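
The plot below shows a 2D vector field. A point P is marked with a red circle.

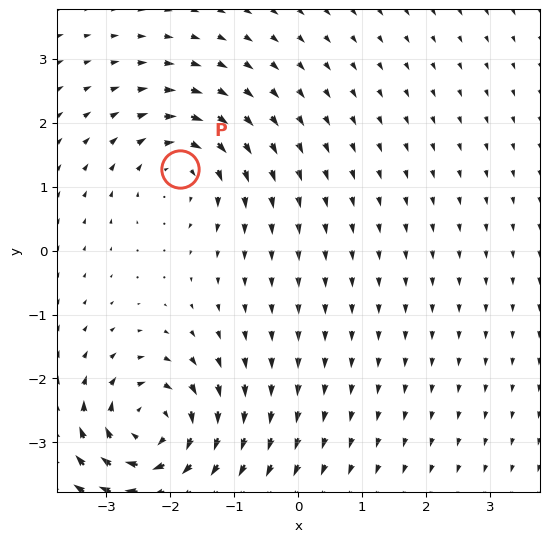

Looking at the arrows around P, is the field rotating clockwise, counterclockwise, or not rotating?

clockwise

Near P at (-1.8, 1.3) the arrows circulate clockwise. The curl (z-component) there is about -4; negative curl means clockwise rotation.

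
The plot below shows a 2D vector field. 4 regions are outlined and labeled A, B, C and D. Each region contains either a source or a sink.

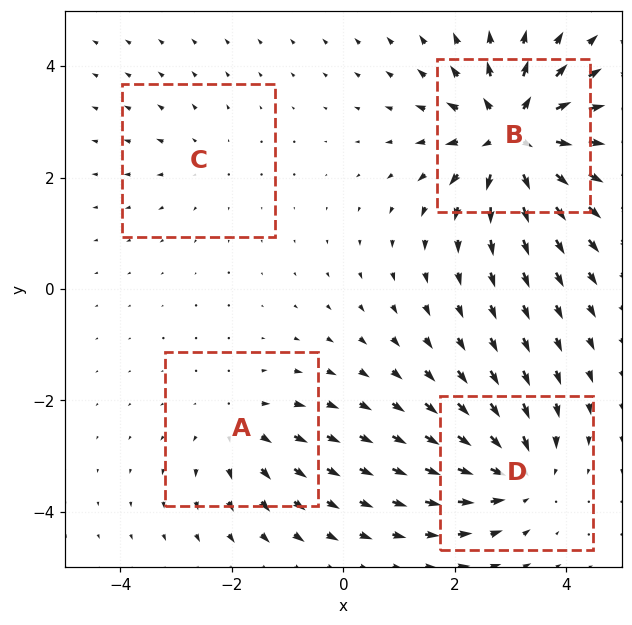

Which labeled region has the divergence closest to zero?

Divergence at each region's feature centre — A: about +4, B: about +8, C: about +2, D: about -5. Region C is closest to zero.

C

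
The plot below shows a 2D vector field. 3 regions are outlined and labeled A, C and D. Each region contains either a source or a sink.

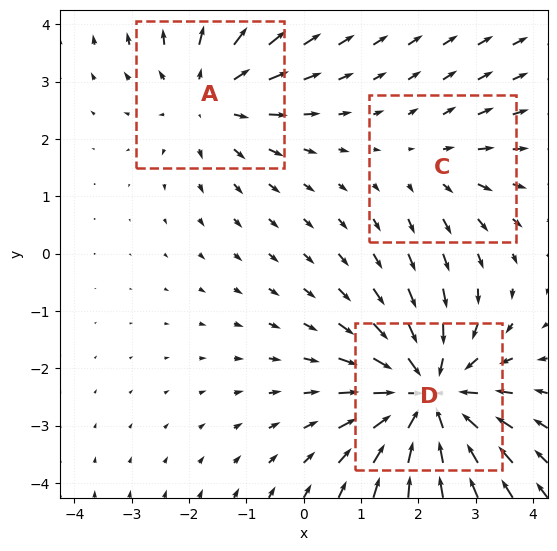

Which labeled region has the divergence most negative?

Divergence at each region's feature centre — A: about +3, C: about +2, D: about -4. Region D is most negative.

D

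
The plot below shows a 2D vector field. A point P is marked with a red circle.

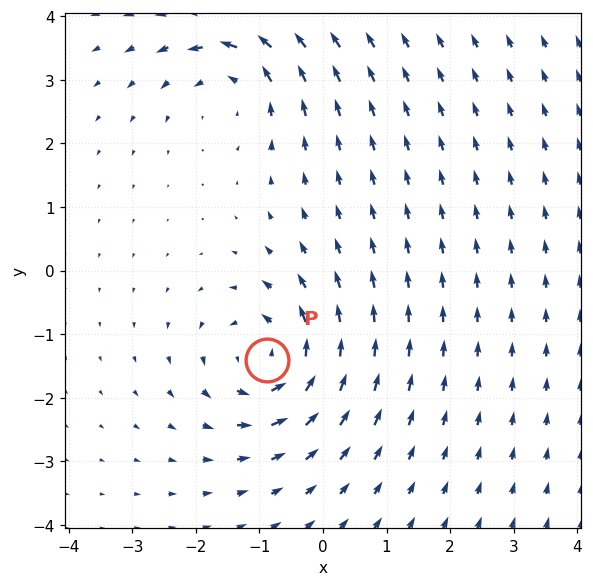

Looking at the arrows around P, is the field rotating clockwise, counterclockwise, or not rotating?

counterclockwise

Near P at (-0.9, -1.4) the arrows circulate counterclockwise. The curl (z-component) there is about +4; positive curl means counterclockwise rotation.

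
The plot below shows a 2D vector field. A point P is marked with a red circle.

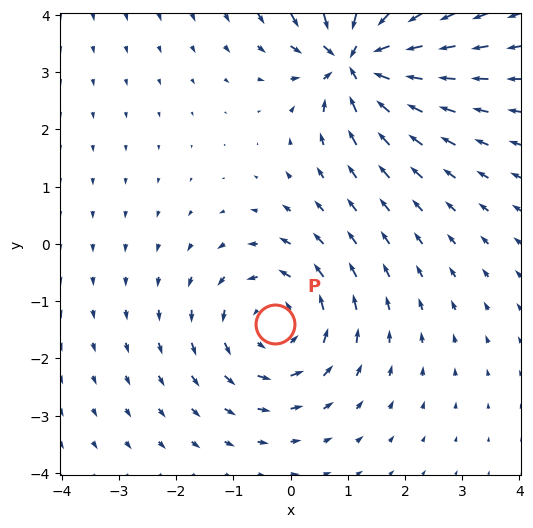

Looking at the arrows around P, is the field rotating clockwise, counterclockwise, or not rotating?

counterclockwise

Near P at (-0.3, -1.4) the arrows circulate counterclockwise. The curl (z-component) there is about +4; positive curl means counterclockwise rotation.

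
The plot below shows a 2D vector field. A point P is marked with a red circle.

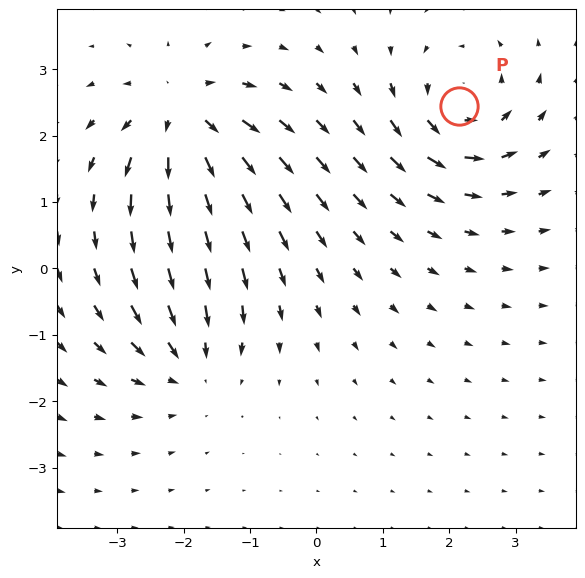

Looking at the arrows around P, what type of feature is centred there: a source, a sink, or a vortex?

At P (2.1, 2.4) the arrows circulate counterclockwise. Divergence ≈0, curl about +6 — near-zero divergence with nonzero curl is a vortex.

vortex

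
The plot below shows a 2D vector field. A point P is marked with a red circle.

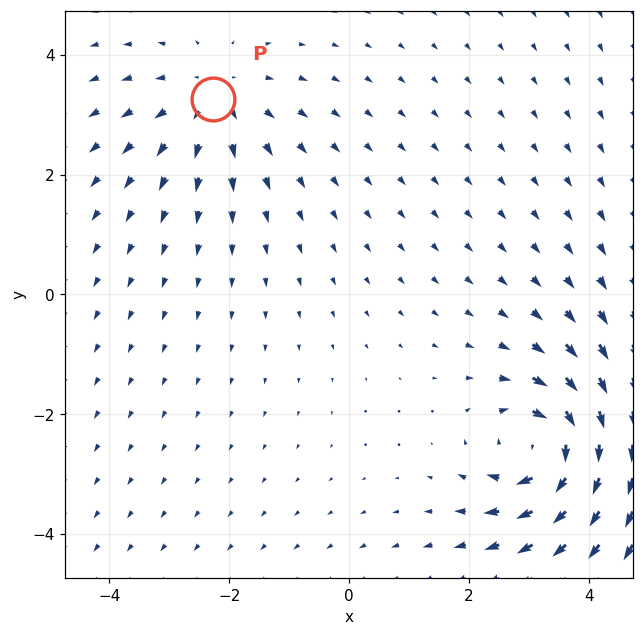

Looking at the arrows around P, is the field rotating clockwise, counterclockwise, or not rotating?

not rotating

Near P at (-2.3, 3.3) the arrows show no circulation. The curl there is ≈0.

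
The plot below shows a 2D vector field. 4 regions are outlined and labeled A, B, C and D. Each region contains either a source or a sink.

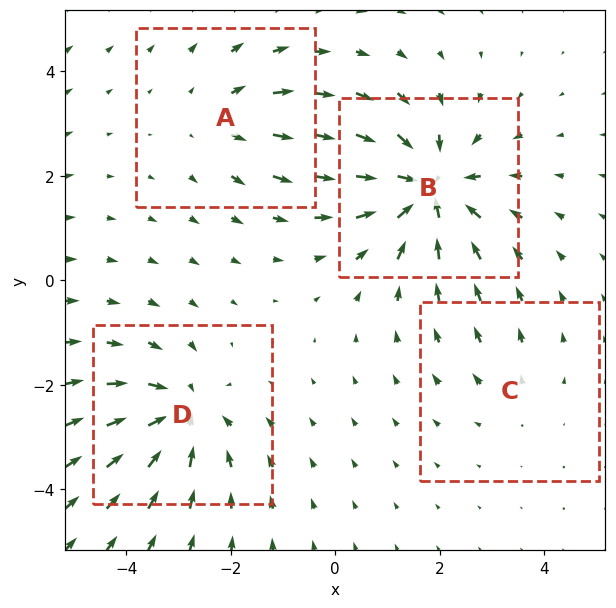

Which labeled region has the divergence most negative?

B

Divergence at each region's feature centre — A: about +3, B: about -7, C: about +2, D: about -5. Region B is most negative.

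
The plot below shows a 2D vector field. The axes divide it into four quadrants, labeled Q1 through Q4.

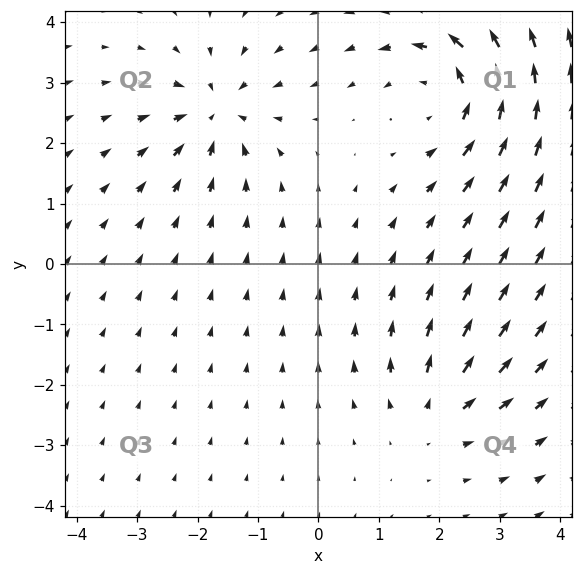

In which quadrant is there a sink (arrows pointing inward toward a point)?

Q2

The sink sits at approximately (-1.7, 2.5), which lies in quadrant Q2. The divergence there is about -5, negative as expected for a sink.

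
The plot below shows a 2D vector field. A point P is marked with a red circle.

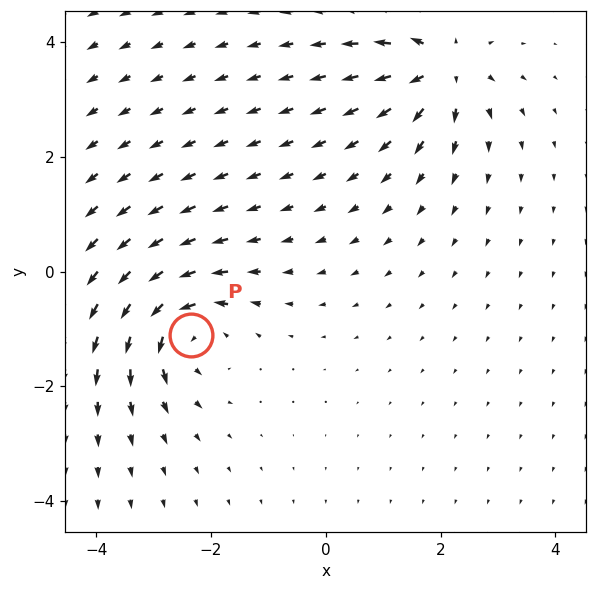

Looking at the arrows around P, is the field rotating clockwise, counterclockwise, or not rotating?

Near P at (-2.4, -1.1) the arrows circulate counterclockwise. The curl (z-component) there is about +4; positive curl means counterclockwise rotation.

counterclockwise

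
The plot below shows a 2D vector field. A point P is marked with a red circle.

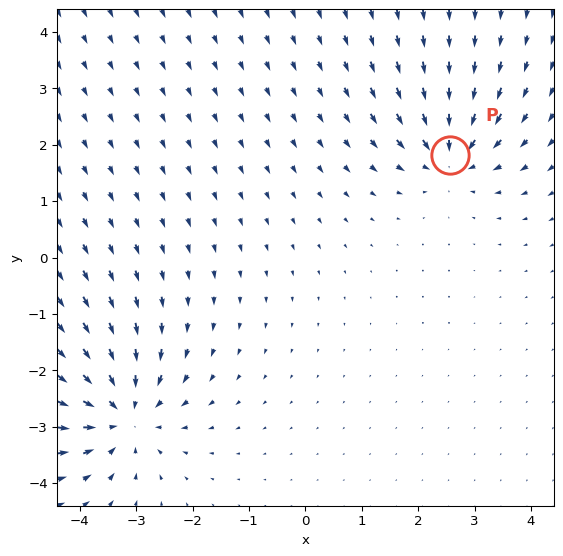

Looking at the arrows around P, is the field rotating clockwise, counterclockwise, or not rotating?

Near P at (2.6, 1.8) the arrows show no circulation. The curl there is ≈0.

not rotating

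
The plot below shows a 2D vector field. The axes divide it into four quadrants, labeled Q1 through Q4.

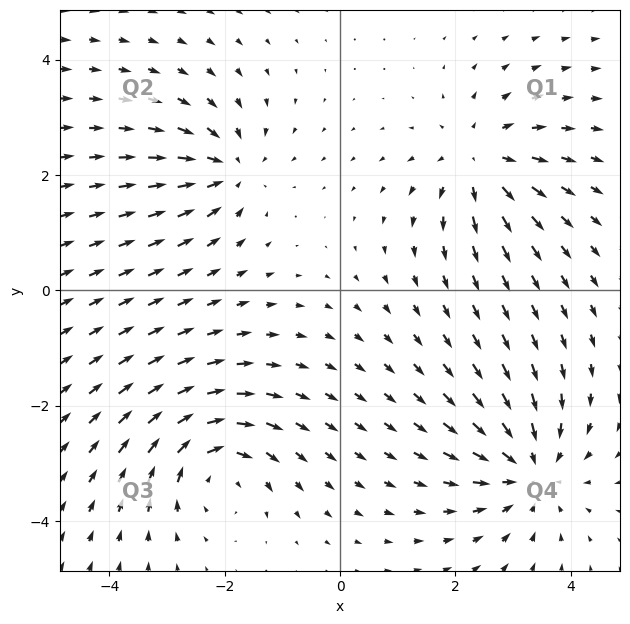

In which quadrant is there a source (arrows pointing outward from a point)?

The source sits at approximately (2.4, 2.3), which lies in quadrant Q1. The divergence there is about +5, positive as expected for a source.

Q1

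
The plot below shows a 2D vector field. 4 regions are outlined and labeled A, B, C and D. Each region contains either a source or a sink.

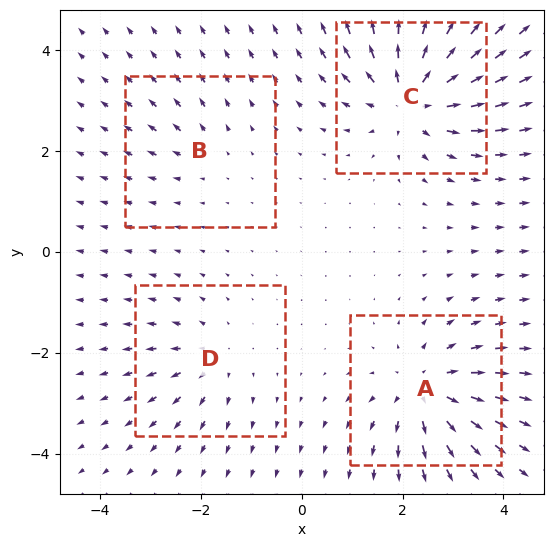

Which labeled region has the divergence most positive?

Divergence at each region's feature centre — A: about +6, B: about +2, C: about +7, D: about +4. Region C is most positive.

C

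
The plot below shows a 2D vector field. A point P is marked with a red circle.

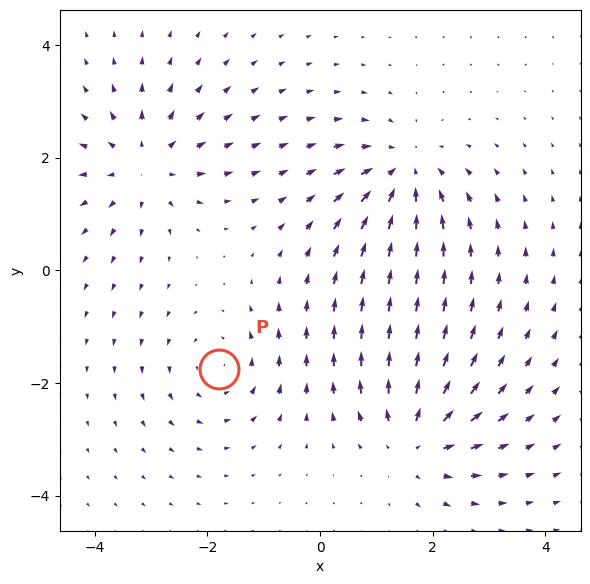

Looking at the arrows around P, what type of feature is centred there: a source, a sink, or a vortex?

At P (-1.8, -1.8) the arrows circulate counterclockwise. Divergence ≈0, curl about +4 — near-zero divergence with nonzero curl is a vortex.

vortex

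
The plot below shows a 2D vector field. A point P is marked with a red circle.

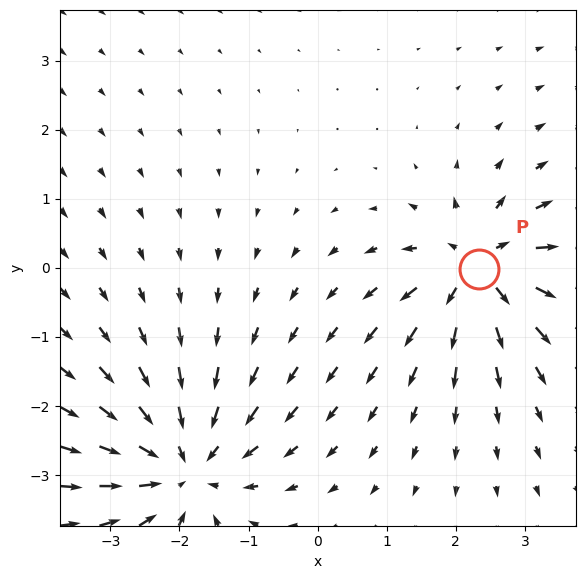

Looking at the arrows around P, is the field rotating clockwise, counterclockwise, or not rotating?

not rotating

Near P at (2.3, -0.0) the arrows show no circulation. The curl there is ≈0.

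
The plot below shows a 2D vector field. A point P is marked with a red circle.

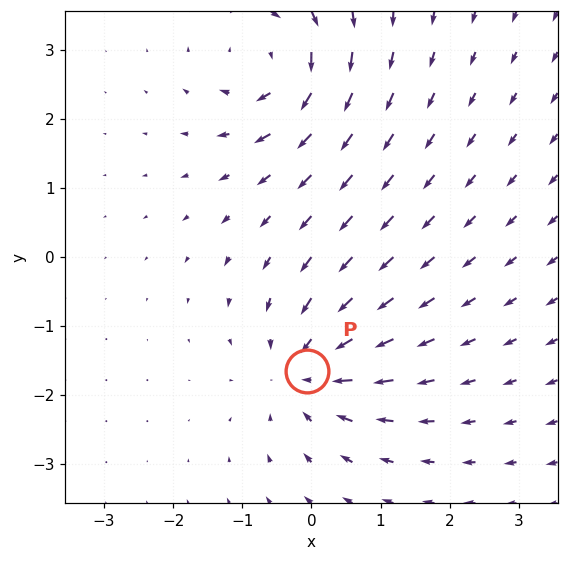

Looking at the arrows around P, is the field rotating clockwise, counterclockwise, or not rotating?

Near P at (-0.1, -1.6) the arrows show no circulation. The curl there is ≈0.

not rotating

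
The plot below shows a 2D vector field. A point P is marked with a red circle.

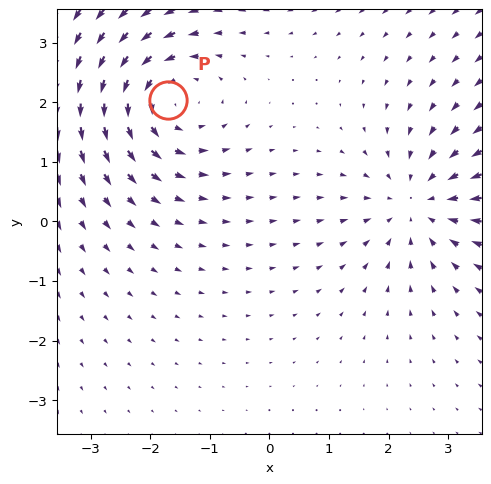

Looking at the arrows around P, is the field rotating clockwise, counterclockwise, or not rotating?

Near P at (-1.7, 2.0) the arrows circulate counterclockwise. The curl (z-component) there is about +4; positive curl means counterclockwise rotation.

counterclockwise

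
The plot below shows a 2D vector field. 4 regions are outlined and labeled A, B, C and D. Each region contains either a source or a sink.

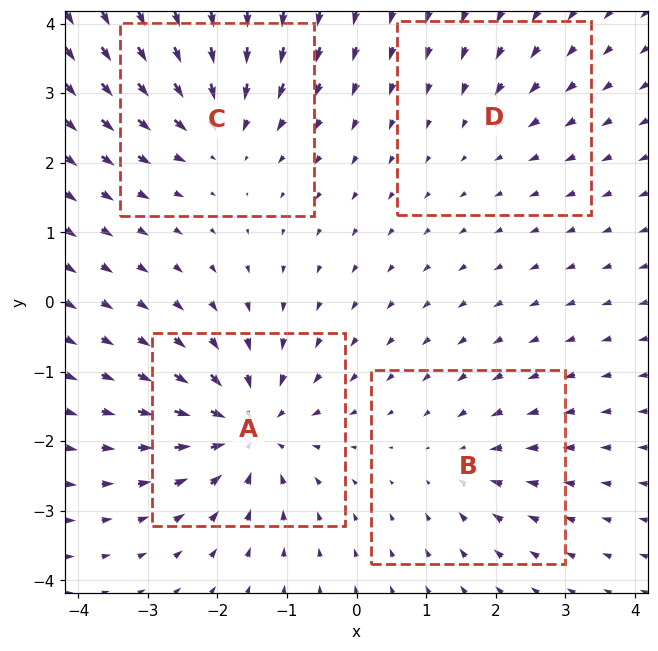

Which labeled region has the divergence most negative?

Divergence at each region's feature centre — A: about -7, B: about -3, C: about -5, D: about -2. Region A is most negative.

A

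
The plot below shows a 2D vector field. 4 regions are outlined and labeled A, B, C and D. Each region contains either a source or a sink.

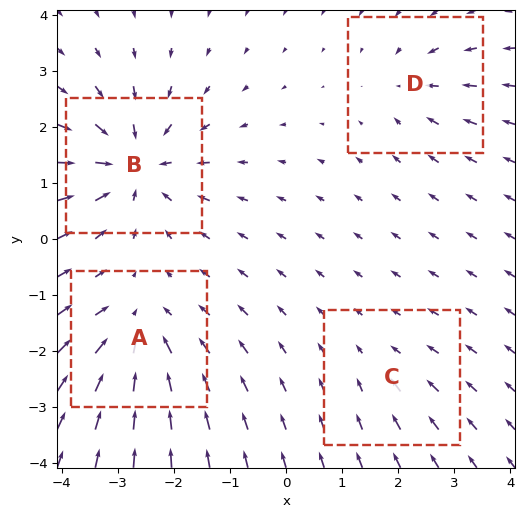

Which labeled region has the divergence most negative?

B

Divergence at each region's feature centre — A: about -6, B: about -7, C: about -2, D: about -4. Region B is most negative.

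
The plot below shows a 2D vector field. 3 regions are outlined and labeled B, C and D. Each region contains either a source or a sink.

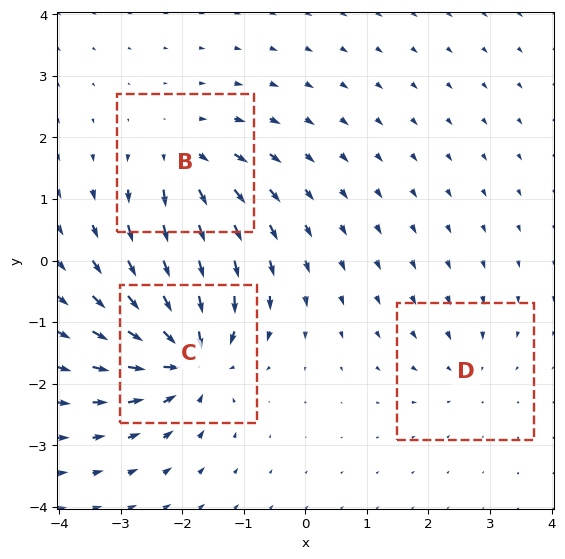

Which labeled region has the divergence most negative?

Divergence at each region's feature centre — B: about +4, C: about -6, D: about -2. Region C is most negative.

C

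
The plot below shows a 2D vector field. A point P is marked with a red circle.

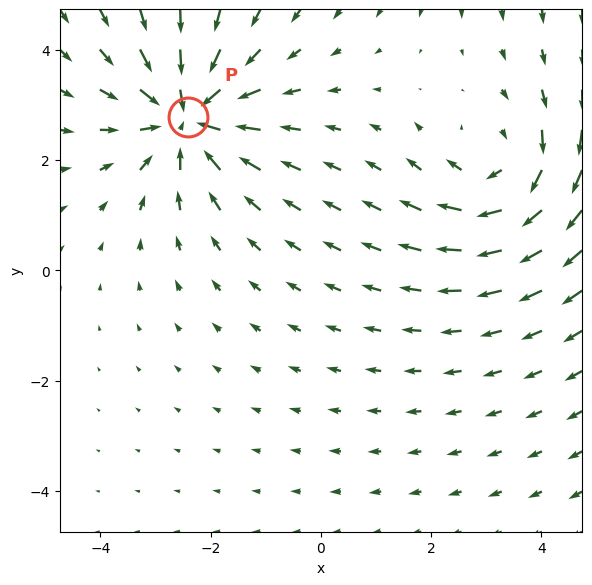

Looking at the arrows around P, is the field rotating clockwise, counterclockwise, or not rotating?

not rotating

Near P at (-2.4, 2.8) the arrows show no circulation. The curl there is ≈0.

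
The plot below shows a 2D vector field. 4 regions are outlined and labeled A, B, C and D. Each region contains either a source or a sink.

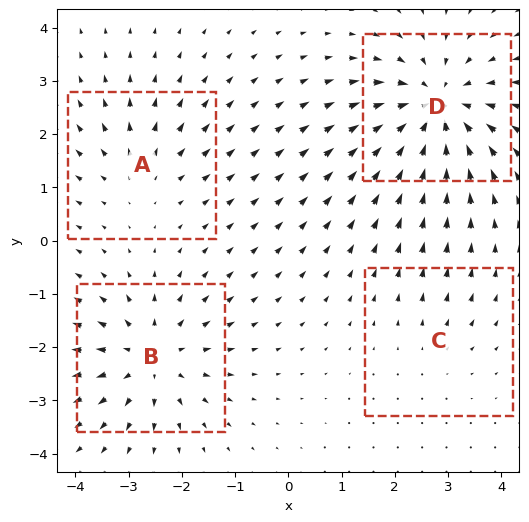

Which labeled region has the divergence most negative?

D

Divergence at each region's feature centre — A: about +3, B: about +5, C: about +2, D: about -7. Region D is most negative.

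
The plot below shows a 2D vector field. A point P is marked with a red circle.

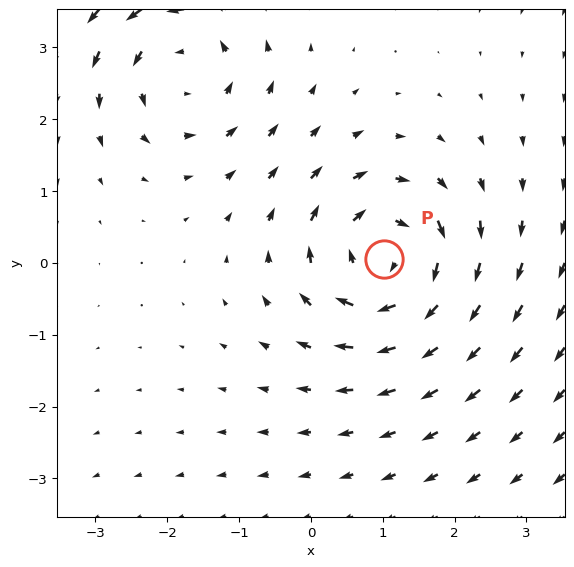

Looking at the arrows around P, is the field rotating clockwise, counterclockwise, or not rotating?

clockwise

Near P at (1.0, 0.0) the arrows circulate clockwise. The curl (z-component) there is about -5; negative curl means clockwise rotation.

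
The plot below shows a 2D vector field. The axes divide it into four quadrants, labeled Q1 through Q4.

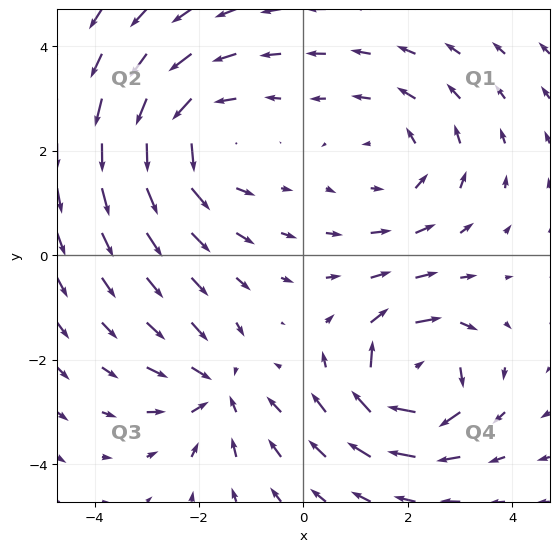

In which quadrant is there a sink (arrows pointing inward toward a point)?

Q3

The sink sits at approximately (-1.6, -2.6), which lies in quadrant Q3. The divergence there is about -4, negative as expected for a sink.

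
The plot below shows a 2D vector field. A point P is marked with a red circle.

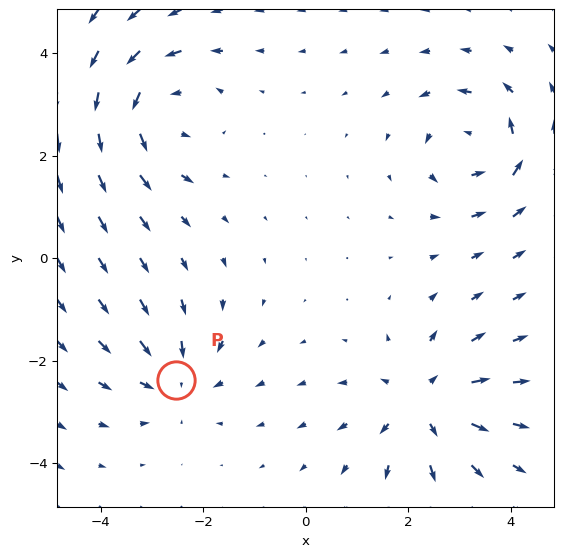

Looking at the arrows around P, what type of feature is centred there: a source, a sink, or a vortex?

sink

At P (-2.5, -2.4) the arrows converge inward. Divergence about -4, curl ≈0 — negative divergence with near-zero curl is a sink.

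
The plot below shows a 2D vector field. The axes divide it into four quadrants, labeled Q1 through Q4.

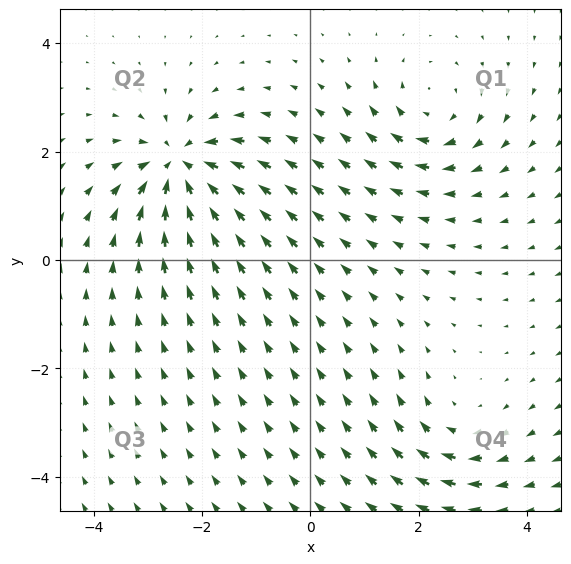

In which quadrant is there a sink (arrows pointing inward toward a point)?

Q2

The sink sits at approximately (-2.4, 1.7), which lies in quadrant Q2. The divergence there is about -6, negative as expected for a sink.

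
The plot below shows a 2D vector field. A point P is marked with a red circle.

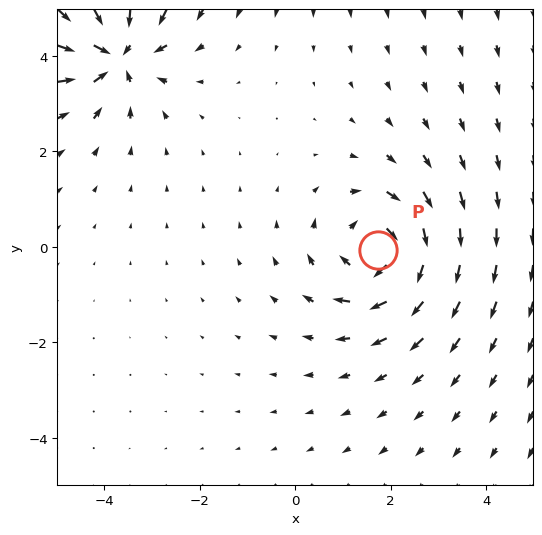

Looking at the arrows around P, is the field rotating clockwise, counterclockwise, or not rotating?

clockwise

Near P at (1.7, -0.1) the arrows circulate clockwise. The curl (z-component) there is about -5; negative curl means clockwise rotation.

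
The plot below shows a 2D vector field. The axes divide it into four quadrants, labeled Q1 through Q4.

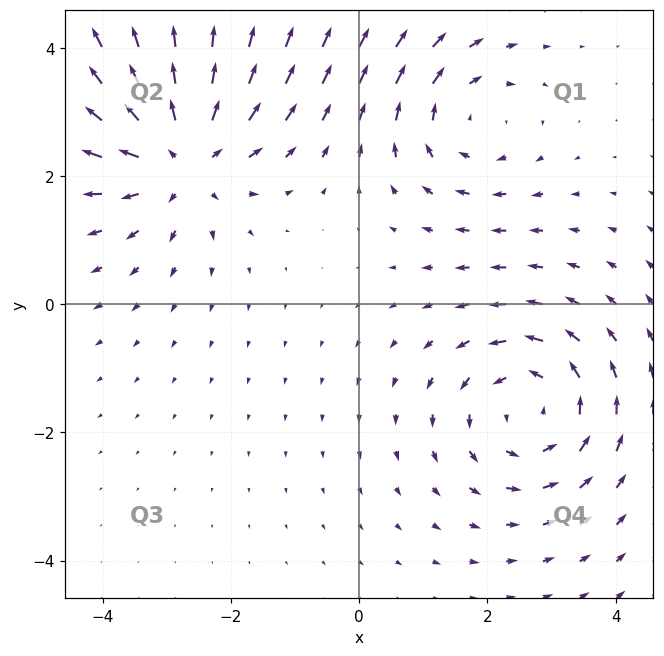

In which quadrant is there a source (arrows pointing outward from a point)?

Q2

The source sits at approximately (-2.8, 2.3), which lies in quadrant Q2. The divergence there is about +4, positive as expected for a source.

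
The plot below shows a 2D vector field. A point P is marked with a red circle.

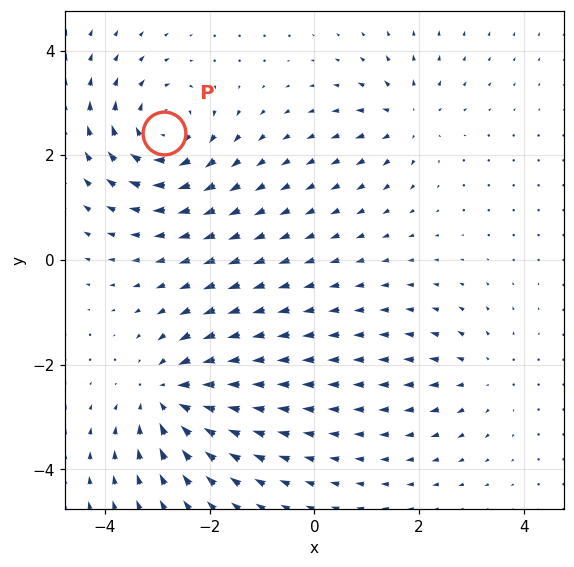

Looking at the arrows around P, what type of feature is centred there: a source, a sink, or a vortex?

vortex

At P (-2.9, 2.4) the arrows circulate clockwise. Divergence ≈0, curl about -5 — near-zero divergence with nonzero curl is a vortex.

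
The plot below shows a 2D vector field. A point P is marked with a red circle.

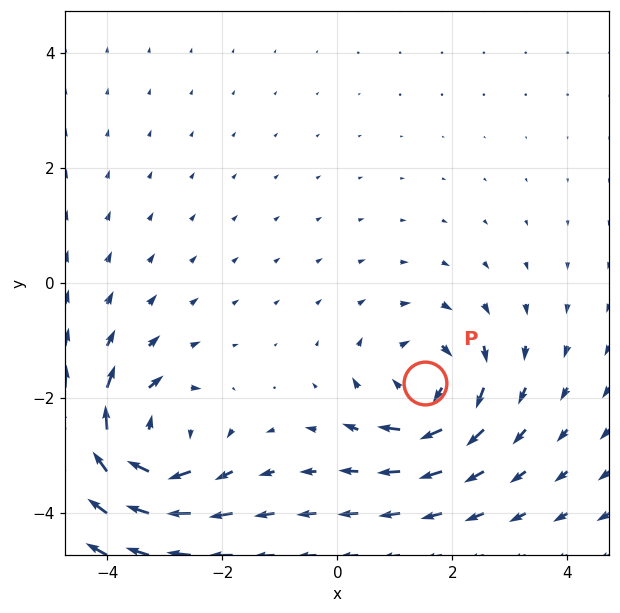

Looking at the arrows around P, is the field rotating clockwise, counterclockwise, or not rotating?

clockwise

Near P at (1.5, -1.7) the arrows circulate clockwise. The curl (z-component) there is about -5; negative curl means clockwise rotation.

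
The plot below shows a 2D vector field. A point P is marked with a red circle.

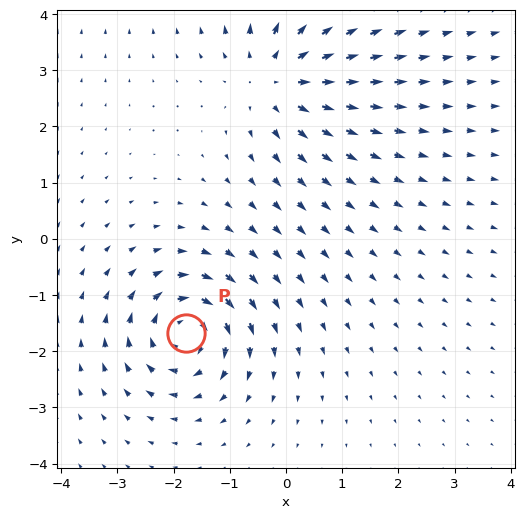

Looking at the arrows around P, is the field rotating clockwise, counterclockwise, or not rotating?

clockwise

Near P at (-1.8, -1.7) the arrows circulate clockwise. The curl (z-component) there is about -5; negative curl means clockwise rotation.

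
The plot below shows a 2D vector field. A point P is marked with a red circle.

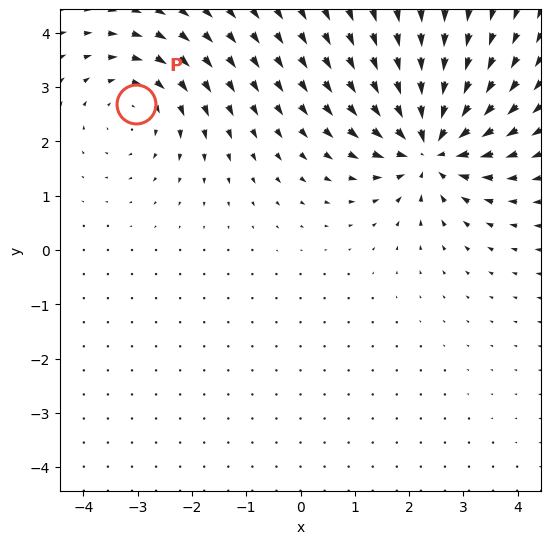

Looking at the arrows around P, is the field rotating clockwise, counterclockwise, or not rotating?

clockwise

Near P at (-3.0, 2.7) the arrows circulate clockwise. The curl (z-component) there is about -3; negative curl means clockwise rotation.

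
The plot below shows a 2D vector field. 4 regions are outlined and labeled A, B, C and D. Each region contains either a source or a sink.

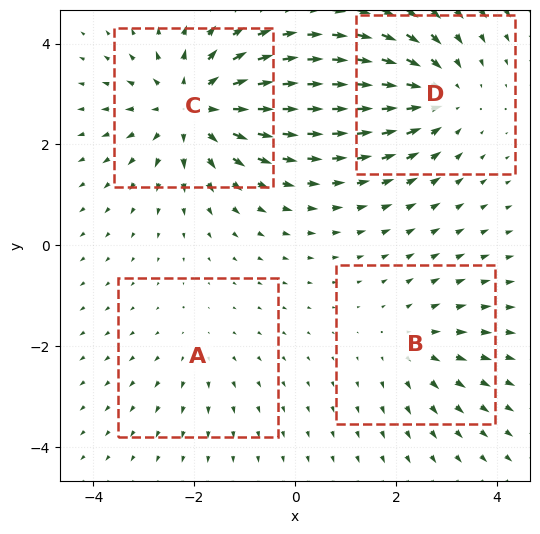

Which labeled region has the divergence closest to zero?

Divergence at each region's feature centre — A: about +2, B: about +3, C: about +6, D: about -4. Region A is closest to zero.

A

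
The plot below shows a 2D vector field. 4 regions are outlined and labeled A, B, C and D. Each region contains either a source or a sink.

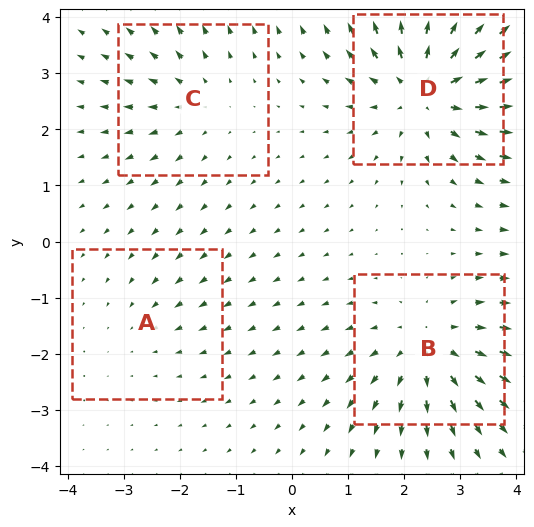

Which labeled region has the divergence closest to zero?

A

Divergence at each region's feature centre — A: about -2, B: about +5, C: about +3, D: about +7. Region A is closest to zero.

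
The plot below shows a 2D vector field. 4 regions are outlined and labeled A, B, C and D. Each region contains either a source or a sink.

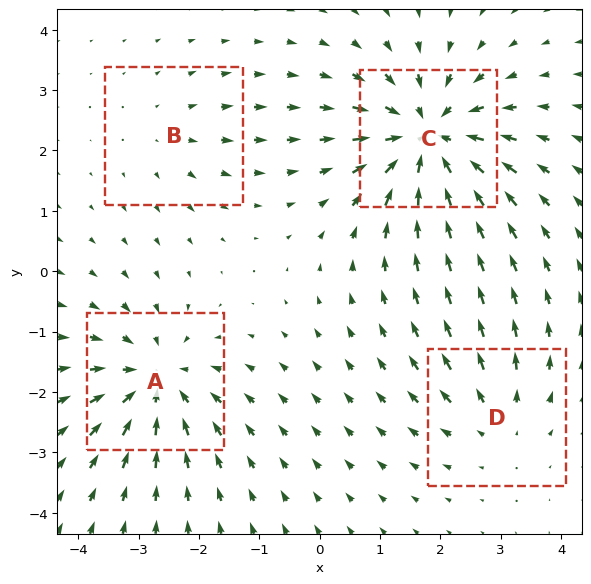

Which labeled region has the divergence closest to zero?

B

Divergence at each region's feature centre — A: about -6, B: about +2, C: about -7, D: about +3. Region B is closest to zero.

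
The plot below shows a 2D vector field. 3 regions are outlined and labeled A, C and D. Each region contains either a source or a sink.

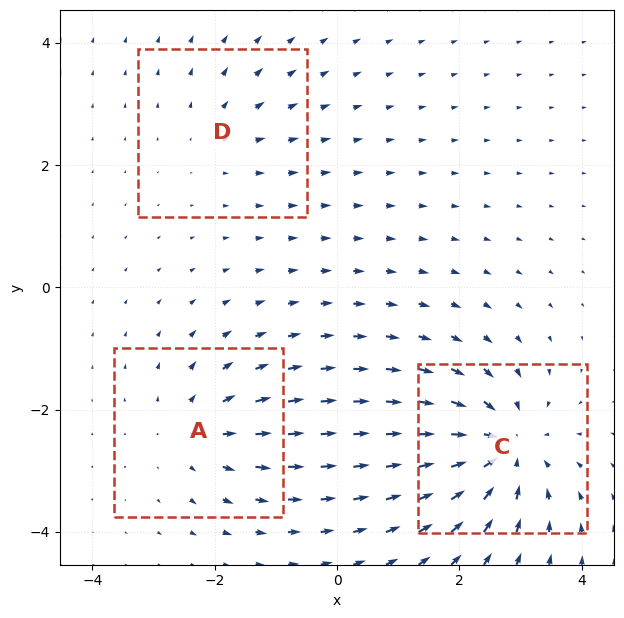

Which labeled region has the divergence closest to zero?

D

Divergence at each region's feature centre — A: about +3, C: about -5, D: about +2. Region D is closest to zero.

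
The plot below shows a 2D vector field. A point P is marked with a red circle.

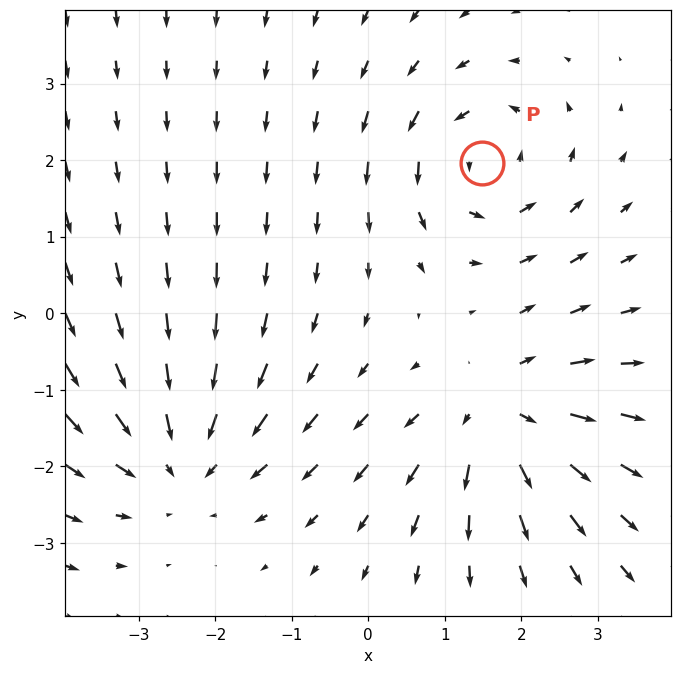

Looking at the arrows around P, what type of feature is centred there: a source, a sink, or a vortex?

At P (1.5, 2.0) the arrows circulate counterclockwise. Divergence ≈0, curl about +4 — near-zero divergence with nonzero curl is a vortex.

vortex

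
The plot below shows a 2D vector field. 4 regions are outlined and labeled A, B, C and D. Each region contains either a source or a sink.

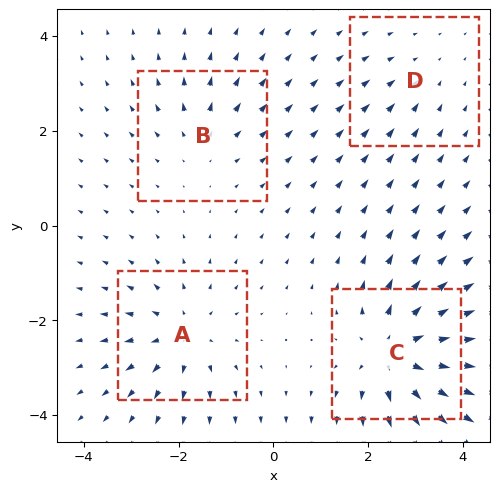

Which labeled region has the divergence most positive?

Divergence at each region's feature centre — A: about +5, B: about +3, C: about +7, D: about -2. Region C is most positive.

C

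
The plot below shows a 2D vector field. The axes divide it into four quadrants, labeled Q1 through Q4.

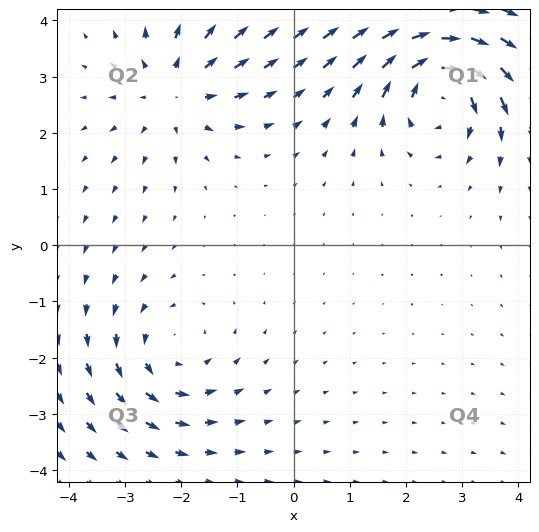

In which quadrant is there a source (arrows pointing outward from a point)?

Q2

The source sits at approximately (-2.1, 2.8), which lies in quadrant Q2. The divergence there is about +4, positive as expected for a source.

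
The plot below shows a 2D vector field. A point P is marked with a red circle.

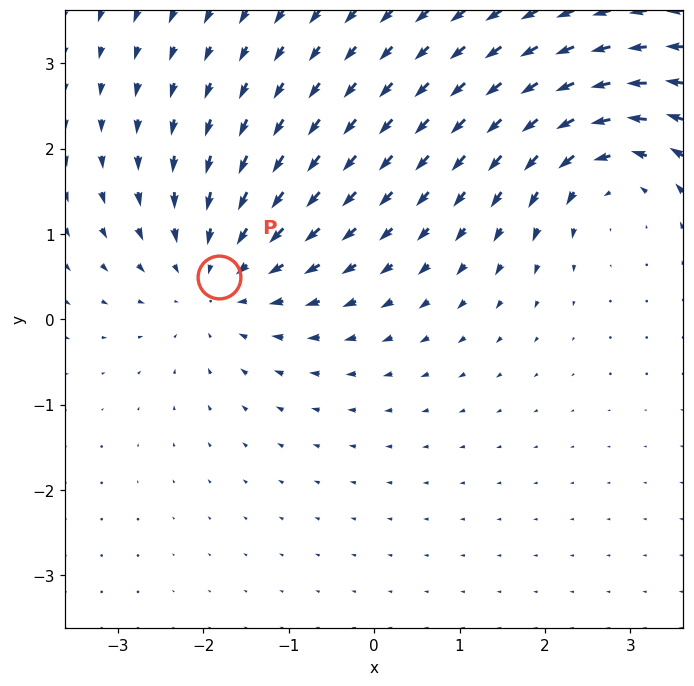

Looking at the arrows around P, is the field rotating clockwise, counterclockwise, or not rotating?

Near P at (-1.8, 0.5) the arrows show no circulation. The curl there is ≈0.

not rotating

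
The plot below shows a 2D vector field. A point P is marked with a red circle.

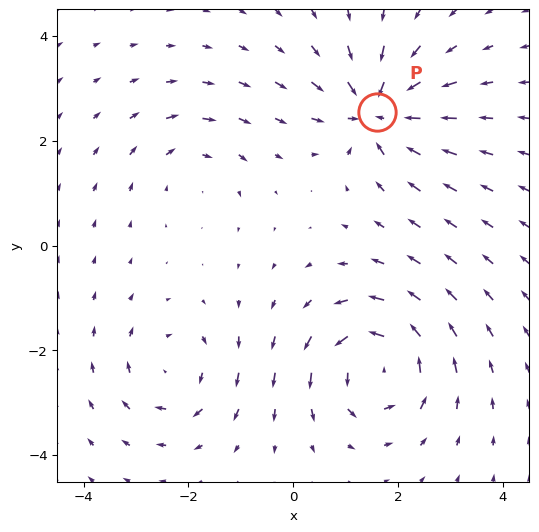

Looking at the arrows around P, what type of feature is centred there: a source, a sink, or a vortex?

sink

At P (1.6, 2.6) the arrows converge inward. Divergence about -6, curl ≈0 — negative divergence with near-zero curl is a sink.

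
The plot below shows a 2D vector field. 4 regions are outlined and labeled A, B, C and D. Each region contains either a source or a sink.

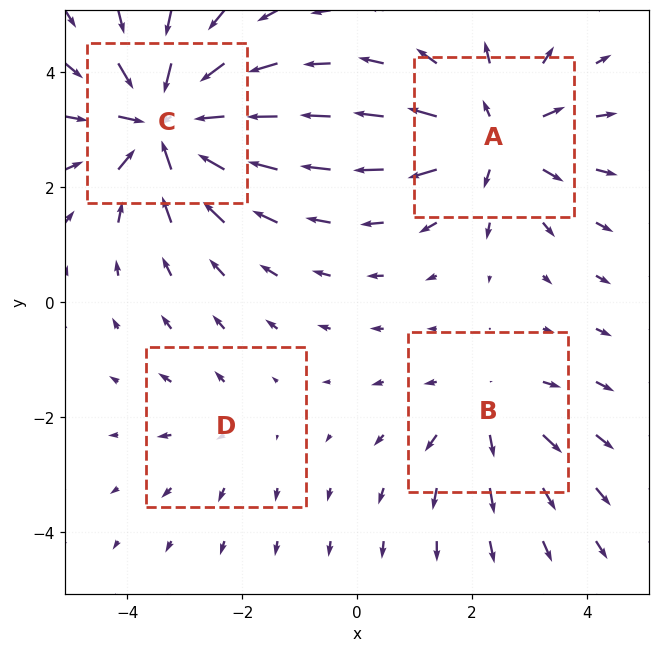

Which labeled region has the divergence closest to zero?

D

Divergence at each region's feature centre — A: about +5, B: about +3, C: about -7, D: about +2. Region D is closest to zero.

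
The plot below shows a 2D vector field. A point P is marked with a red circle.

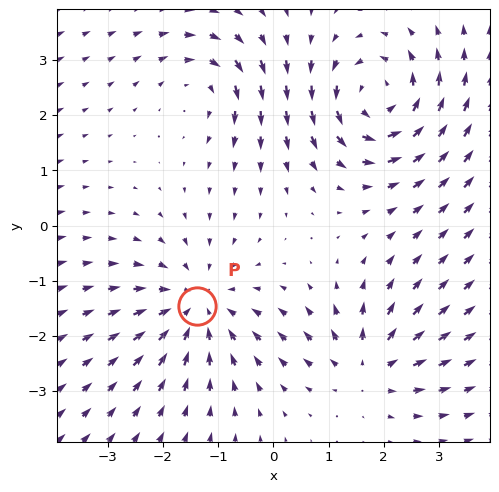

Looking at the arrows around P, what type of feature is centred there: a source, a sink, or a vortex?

At P (-1.4, -1.5) the arrows converge inward. Divergence about -3, curl ≈0 — negative divergence with near-zero curl is a sink.

sink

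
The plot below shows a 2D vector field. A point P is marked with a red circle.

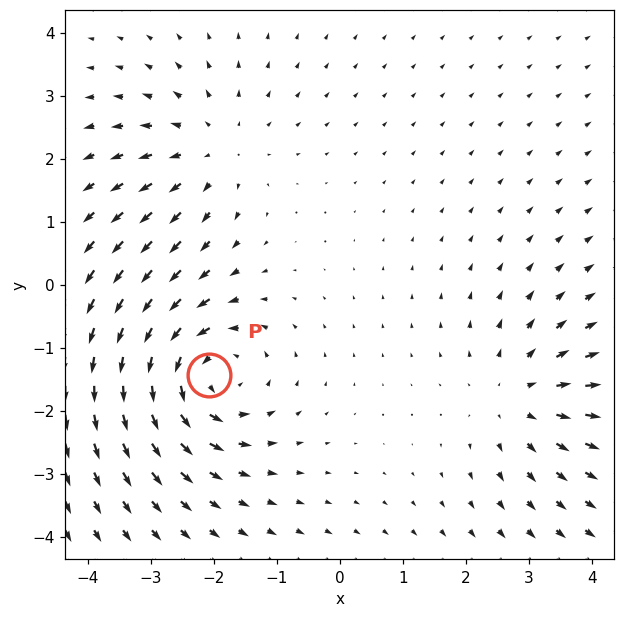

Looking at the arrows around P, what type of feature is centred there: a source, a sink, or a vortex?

At P (-2.1, -1.4) the arrows circulate counterclockwise. Divergence ≈0, curl about +5 — near-zero divergence with nonzero curl is a vortex.

vortex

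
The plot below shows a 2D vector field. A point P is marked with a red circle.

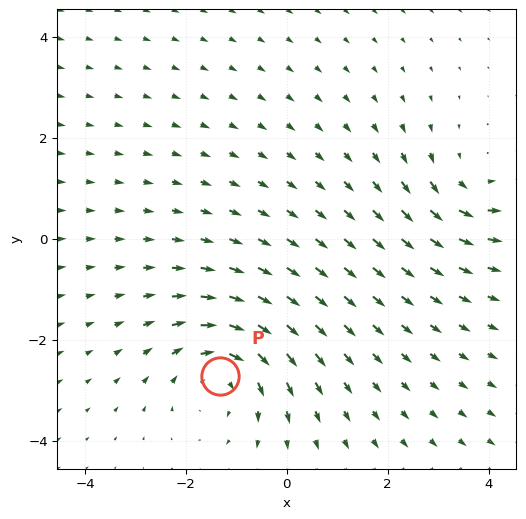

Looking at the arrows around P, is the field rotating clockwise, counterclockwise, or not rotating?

Near P at (-1.3, -2.7) the arrows circulate clockwise. The curl (z-component) there is about -4; negative curl means clockwise rotation.

clockwise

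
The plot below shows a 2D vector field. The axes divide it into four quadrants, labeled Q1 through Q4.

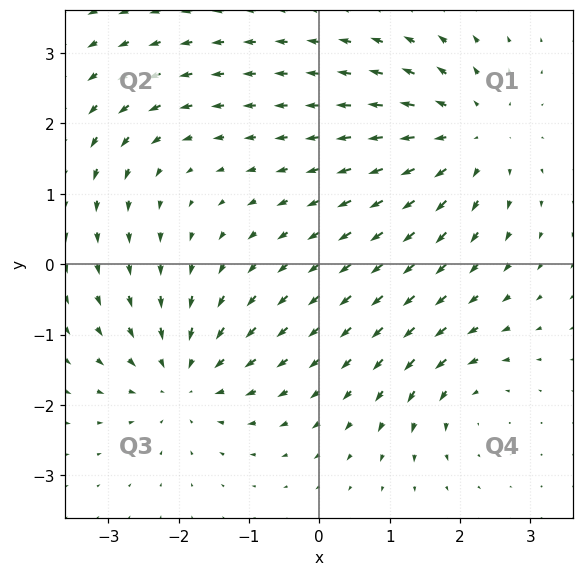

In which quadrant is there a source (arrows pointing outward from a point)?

Q1

The source sits at approximately (2.1, 1.8), which lies in quadrant Q1. The divergence there is about +4, positive as expected for a source.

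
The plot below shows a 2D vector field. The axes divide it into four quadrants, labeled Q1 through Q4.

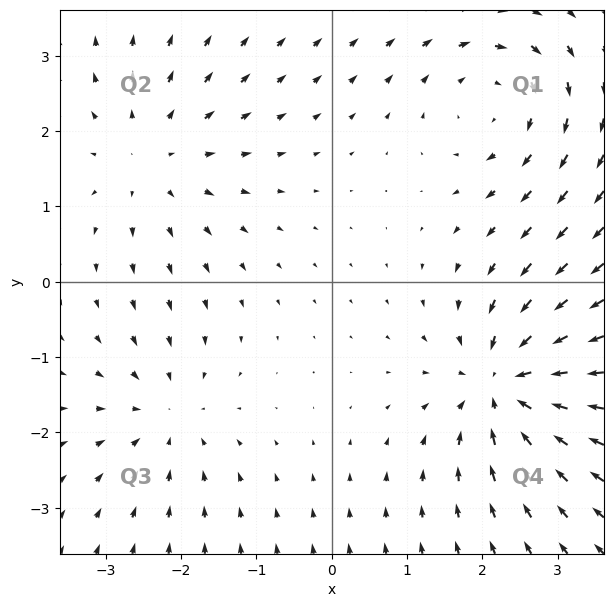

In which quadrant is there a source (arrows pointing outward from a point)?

The source sits at approximately (-2.4, 1.6), which lies in quadrant Q2. The divergence there is about +3, positive as expected for a source.

Q2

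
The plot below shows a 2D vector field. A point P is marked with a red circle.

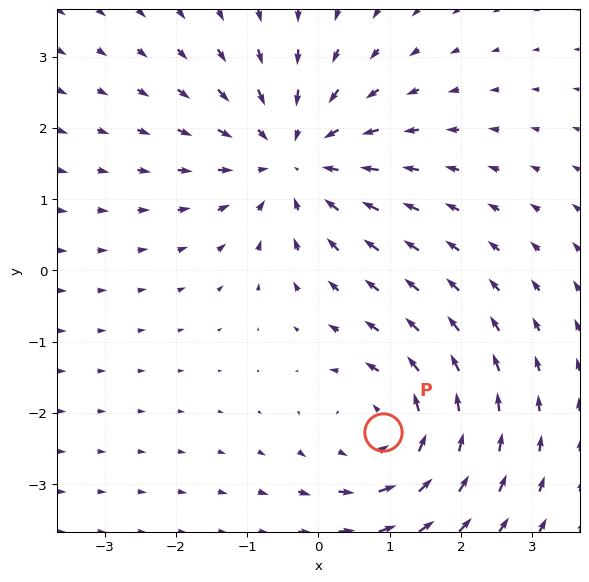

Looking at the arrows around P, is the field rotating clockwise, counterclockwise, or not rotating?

counterclockwise

Near P at (0.9, -2.3) the arrows circulate counterclockwise. The curl (z-component) there is about +3; positive curl means counterclockwise rotation.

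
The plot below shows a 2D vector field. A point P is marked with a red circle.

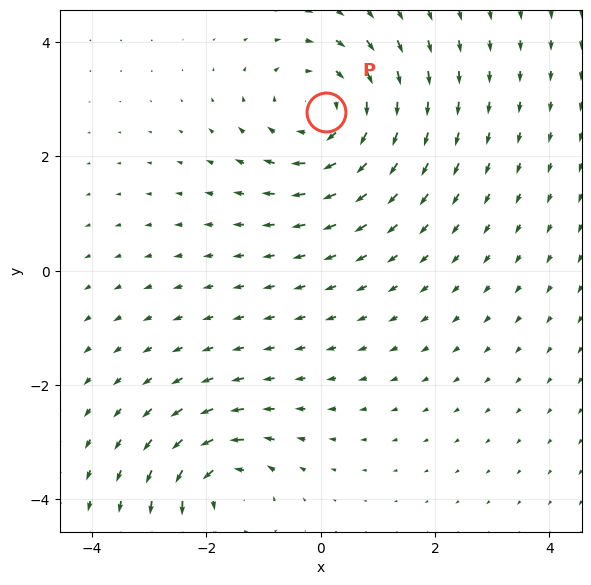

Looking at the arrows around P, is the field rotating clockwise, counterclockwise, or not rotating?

clockwise

Near P at (0.1, 2.8) the arrows circulate clockwise. The curl (z-component) there is about -4; negative curl means clockwise rotation.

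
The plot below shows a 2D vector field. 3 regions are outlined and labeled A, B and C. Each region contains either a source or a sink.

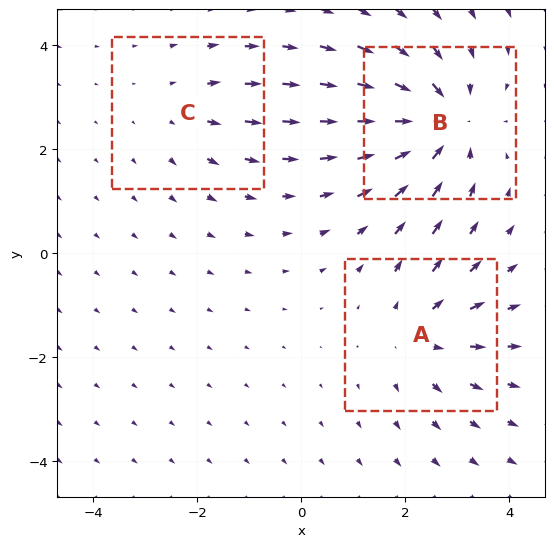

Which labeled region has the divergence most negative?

B

Divergence at each region's feature centre — A: about +3, B: about -4, C: about +2. Region B is most negative.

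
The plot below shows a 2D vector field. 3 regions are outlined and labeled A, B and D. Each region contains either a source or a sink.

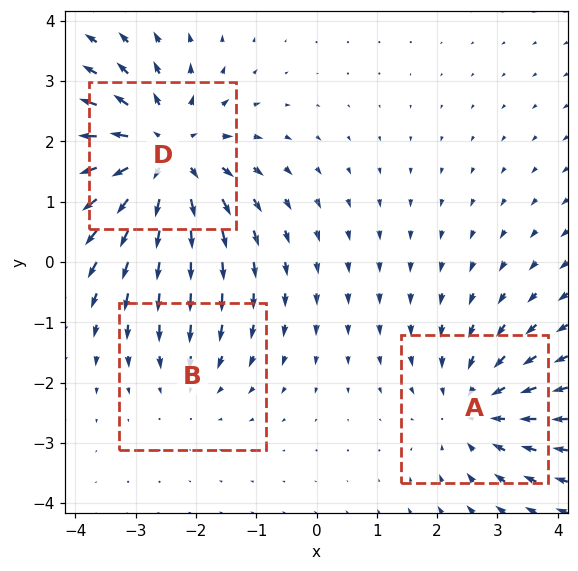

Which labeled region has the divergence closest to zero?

B

Divergence at each region's feature centre — A: about -3, B: about -2, D: about +5. Region B is closest to zero.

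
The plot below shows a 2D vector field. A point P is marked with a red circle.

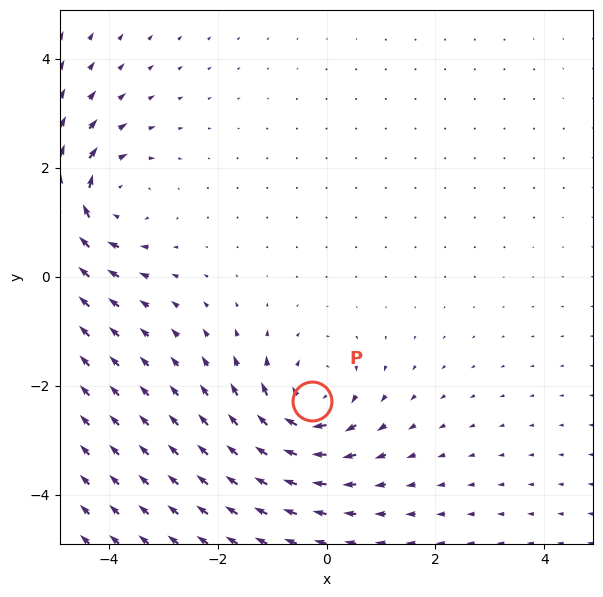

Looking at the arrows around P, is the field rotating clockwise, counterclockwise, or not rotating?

clockwise

Near P at (-0.3, -2.3) the arrows circulate clockwise. The curl (z-component) there is about -4; negative curl means clockwise rotation.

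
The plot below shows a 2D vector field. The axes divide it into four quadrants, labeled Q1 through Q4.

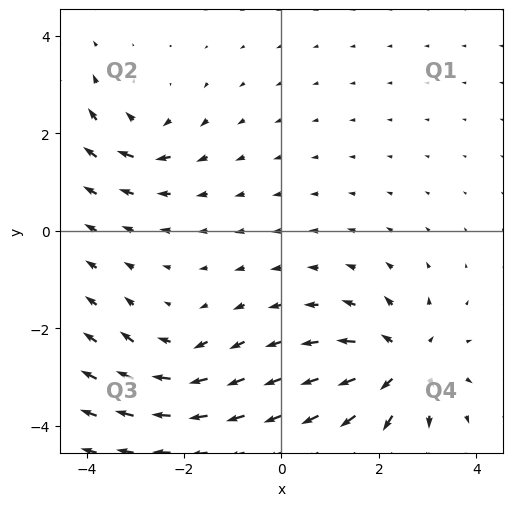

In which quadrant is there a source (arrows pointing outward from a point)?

Q4

The source sits at approximately (2.5, -2.7), which lies in quadrant Q4. The divergence there is about +6, positive as expected for a source.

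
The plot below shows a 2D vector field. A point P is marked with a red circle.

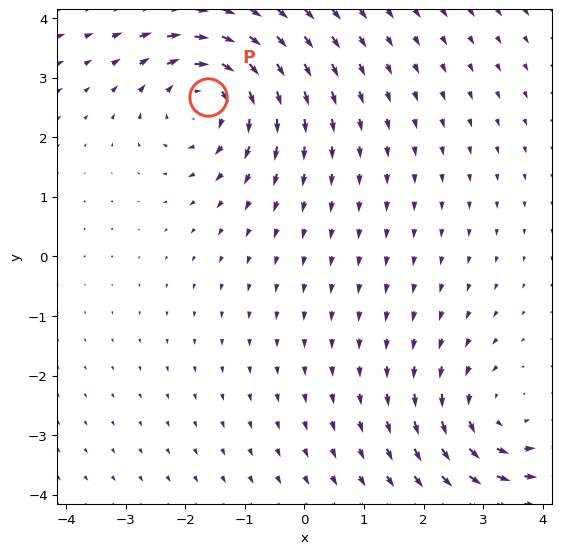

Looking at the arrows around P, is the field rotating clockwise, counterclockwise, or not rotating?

clockwise

Near P at (-1.6, 2.7) the arrows circulate clockwise. The curl (z-component) there is about -4; negative curl means clockwise rotation.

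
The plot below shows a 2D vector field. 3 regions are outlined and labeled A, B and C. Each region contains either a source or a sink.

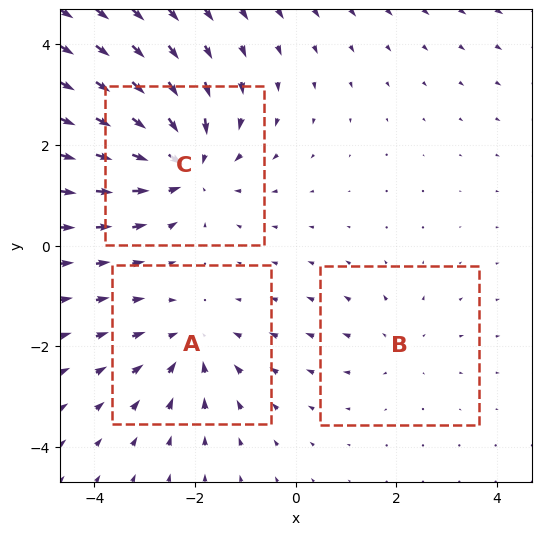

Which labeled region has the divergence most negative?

Divergence at each region's feature centre — A: about -3, B: about +2, C: about -4. Region C is most negative.

C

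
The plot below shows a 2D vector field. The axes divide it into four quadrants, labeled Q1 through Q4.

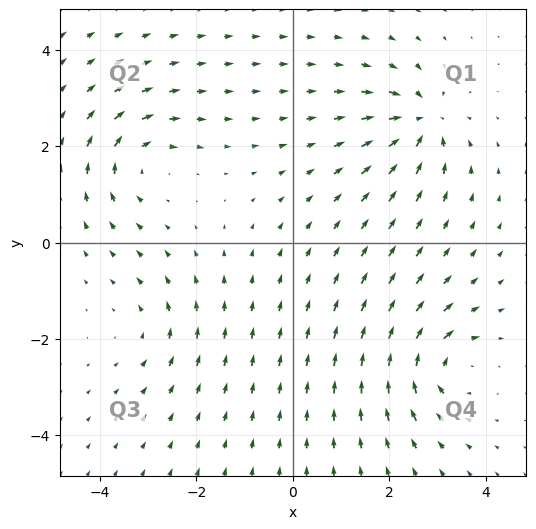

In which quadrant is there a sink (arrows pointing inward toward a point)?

Q1

The sink sits at approximately (2.7, 2.5), which lies in quadrant Q1. The divergence there is about -7, negative as expected for a sink.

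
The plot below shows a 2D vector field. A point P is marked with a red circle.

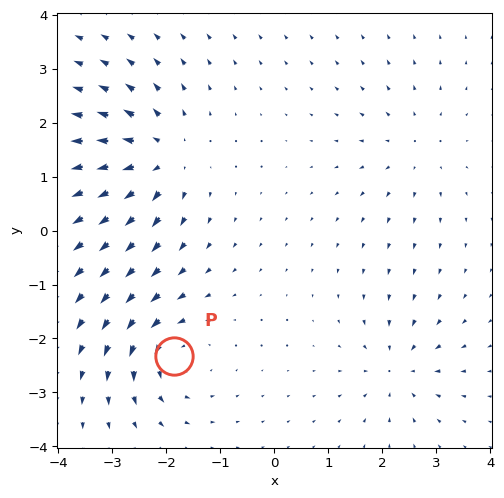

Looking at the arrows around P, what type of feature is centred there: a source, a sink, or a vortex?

vortex

At P (-1.9, -2.3) the arrows circulate counterclockwise. Divergence ≈0, curl about +5 — near-zero divergence with nonzero curl is a vortex.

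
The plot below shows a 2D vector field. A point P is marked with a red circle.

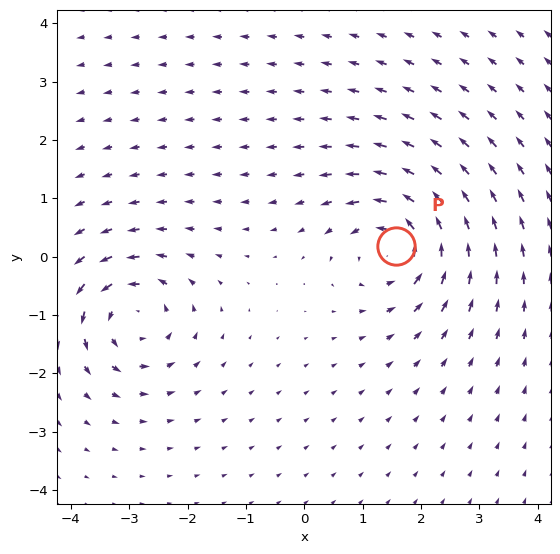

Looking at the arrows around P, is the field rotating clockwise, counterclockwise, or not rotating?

counterclockwise

Near P at (1.6, 0.2) the arrows circulate counterclockwise. The curl (z-component) there is about +6; positive curl means counterclockwise rotation.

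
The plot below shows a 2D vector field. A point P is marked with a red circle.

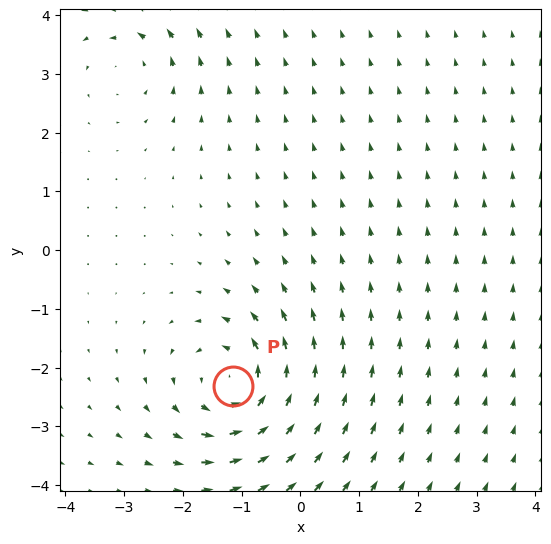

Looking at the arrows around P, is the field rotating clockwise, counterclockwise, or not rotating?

Near P at (-1.2, -2.3) the arrows circulate counterclockwise. The curl (z-component) there is about +5; positive curl means counterclockwise rotation.

counterclockwise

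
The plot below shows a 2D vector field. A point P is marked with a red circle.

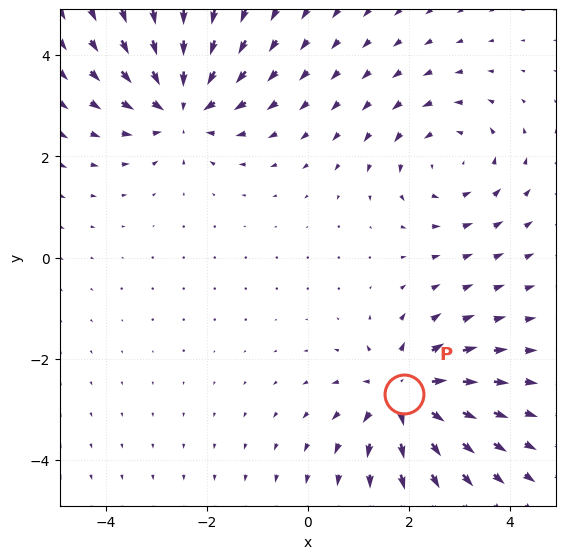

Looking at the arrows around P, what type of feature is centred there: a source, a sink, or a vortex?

source

At P (1.9, -2.7) the arrows spread outward. Divergence about +6, curl ≈0 — positive divergence with near-zero curl is a source.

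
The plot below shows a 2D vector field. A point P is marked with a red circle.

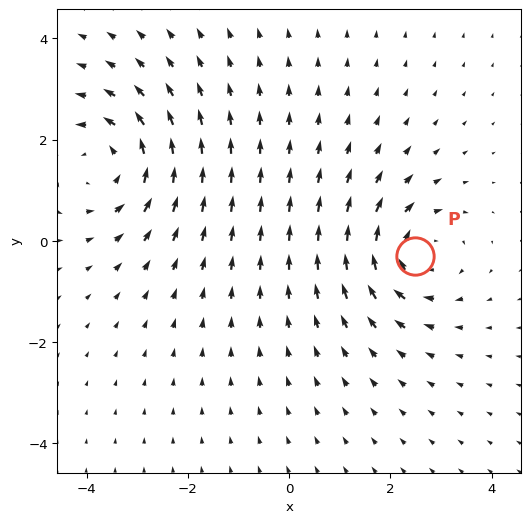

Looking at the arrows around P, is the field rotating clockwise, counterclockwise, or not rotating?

Near P at (2.5, -0.3) the arrows circulate clockwise. The curl (z-component) there is about -4; negative curl means clockwise rotation.

clockwise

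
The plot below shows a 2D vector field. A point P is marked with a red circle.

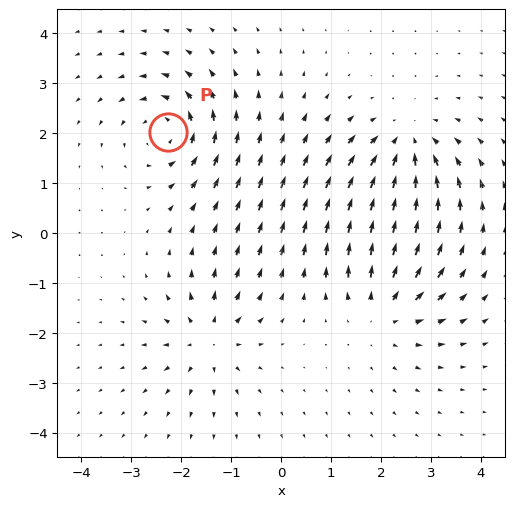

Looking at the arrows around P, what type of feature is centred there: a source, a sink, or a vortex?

At P (-2.3, 2.0) the arrows circulate counterclockwise. Divergence ≈0, curl about +6 — near-zero divergence with nonzero curl is a vortex.

vortex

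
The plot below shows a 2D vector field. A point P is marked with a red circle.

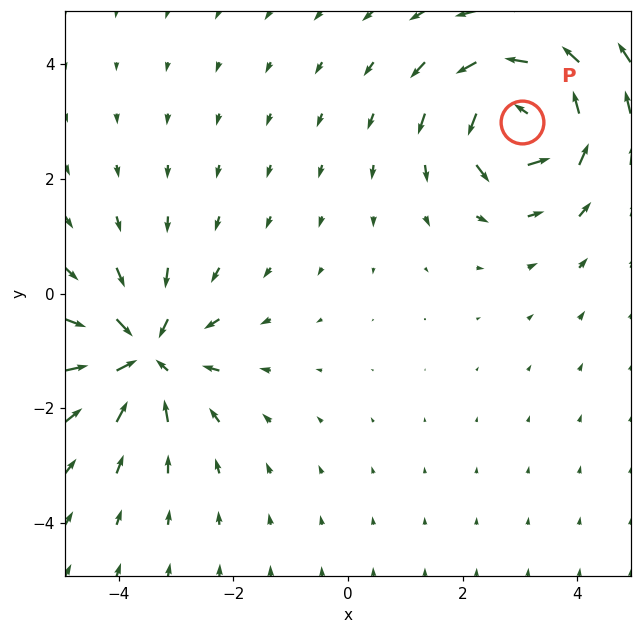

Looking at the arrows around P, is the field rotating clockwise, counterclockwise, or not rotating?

counterclockwise

Near P at (3.0, 3.0) the arrows circulate counterclockwise. The curl (z-component) there is about +6; positive curl means counterclockwise rotation.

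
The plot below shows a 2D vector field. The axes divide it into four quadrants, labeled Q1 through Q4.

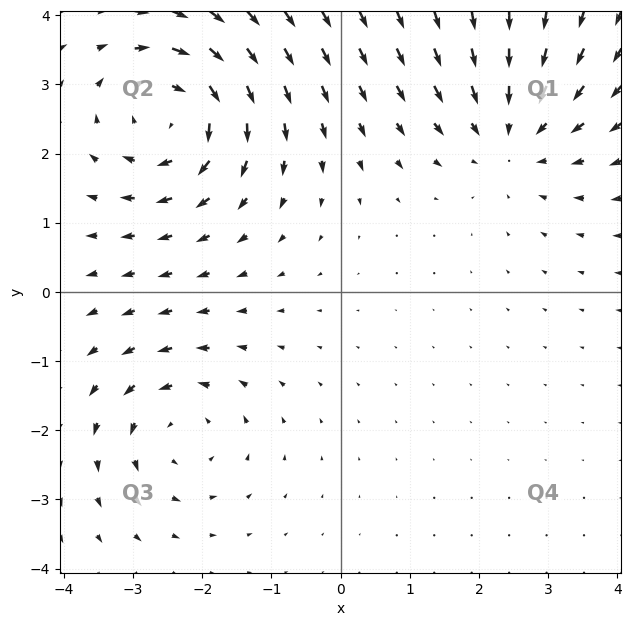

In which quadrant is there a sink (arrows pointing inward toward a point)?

The sink sits at approximately (2.5, 2.3), which lies in quadrant Q1. The divergence there is about -3, negative as expected for a sink.

Q1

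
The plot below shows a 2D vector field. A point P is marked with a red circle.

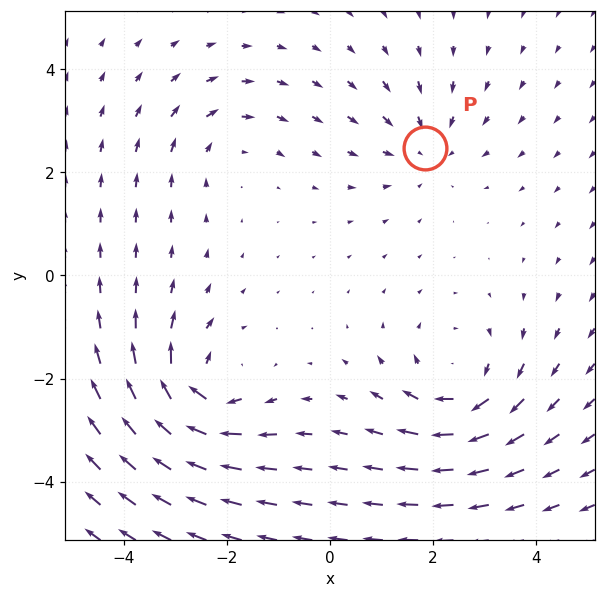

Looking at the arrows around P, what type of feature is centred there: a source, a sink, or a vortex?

sink

At P (1.9, 2.5) the arrows converge inward. Divergence about -3, curl ≈0 — negative divergence with near-zero curl is a sink.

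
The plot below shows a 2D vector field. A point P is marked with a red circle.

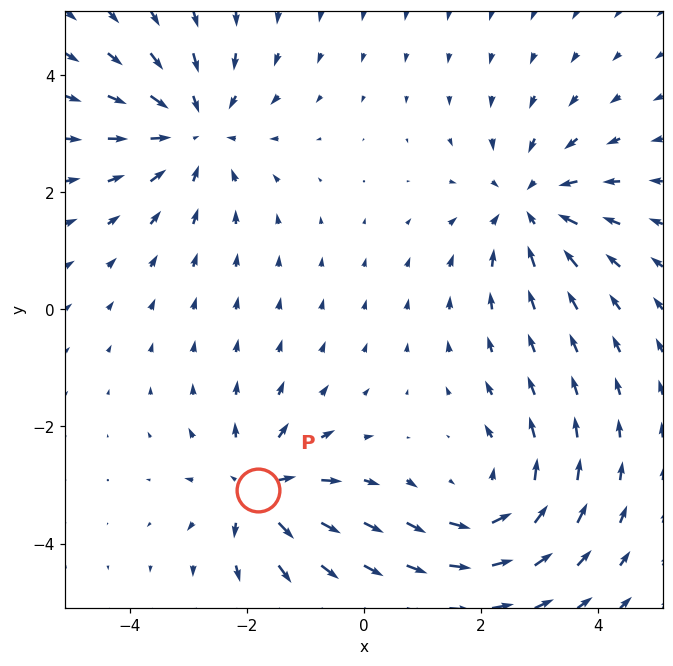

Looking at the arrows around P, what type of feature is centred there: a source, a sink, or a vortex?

At P (-1.8, -3.1) the arrows spread outward. Divergence about +4, curl ≈0 — positive divergence with near-zero curl is a source.

source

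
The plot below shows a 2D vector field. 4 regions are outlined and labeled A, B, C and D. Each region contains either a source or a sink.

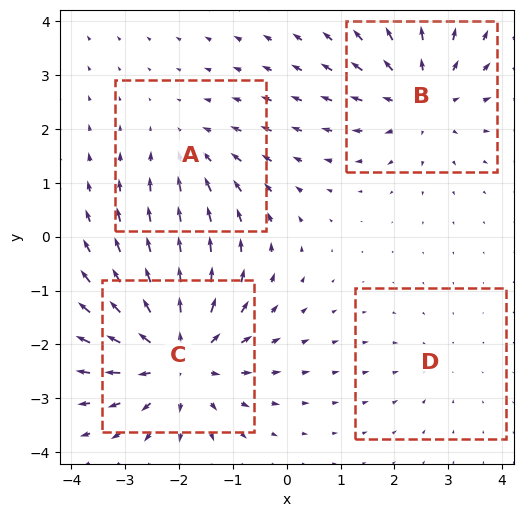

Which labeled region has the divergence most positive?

C

Divergence at each region's feature centre — A: about -3, B: about +5, C: about +7, D: about -2. Region C is most positive.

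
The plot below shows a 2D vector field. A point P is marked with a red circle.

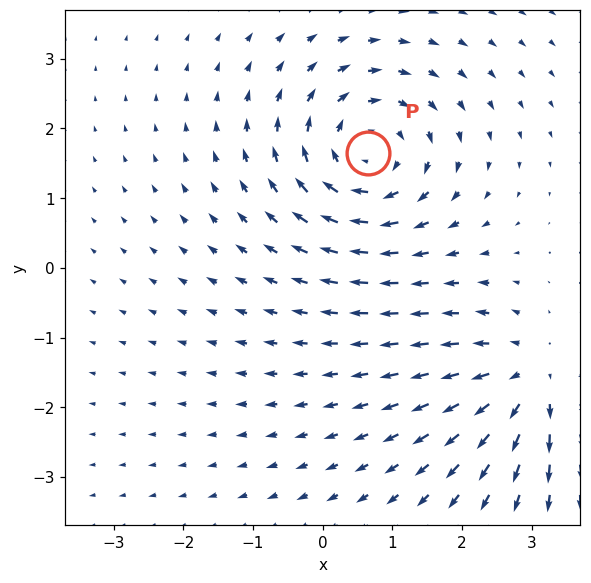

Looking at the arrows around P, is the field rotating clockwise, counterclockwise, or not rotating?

clockwise

Near P at (0.7, 1.6) the arrows circulate clockwise. The curl (z-component) there is about -5; negative curl means clockwise rotation.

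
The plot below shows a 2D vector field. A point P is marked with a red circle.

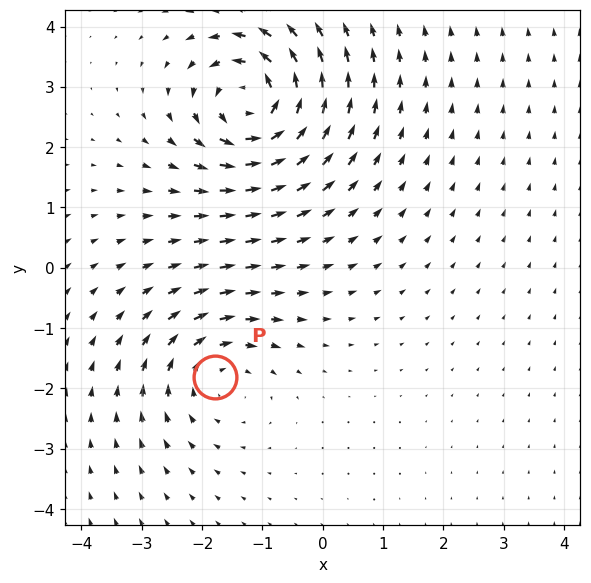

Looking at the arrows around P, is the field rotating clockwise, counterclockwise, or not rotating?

Near P at (-1.8, -1.8) the arrows circulate clockwise. The curl (z-component) there is about -3; negative curl means clockwise rotation.

clockwise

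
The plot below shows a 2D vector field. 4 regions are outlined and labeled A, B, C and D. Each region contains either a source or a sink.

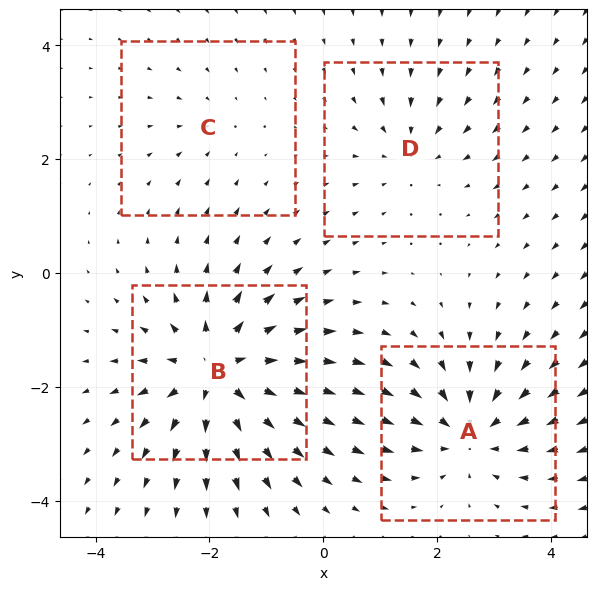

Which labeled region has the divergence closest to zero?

Divergence at each region's feature centre — A: about -5, B: about +7, C: about -2, D: about -3. Region C is closest to zero.

C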